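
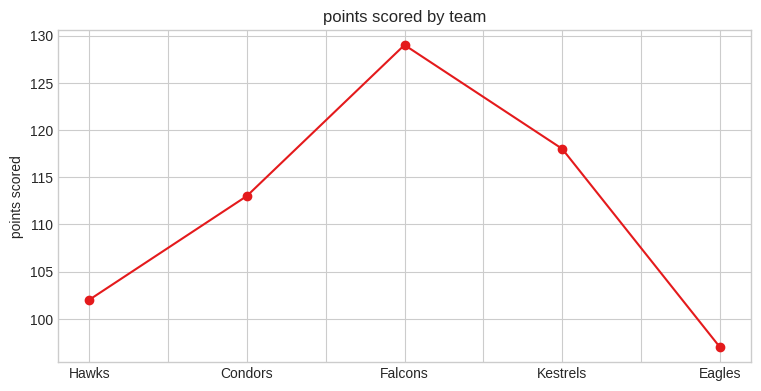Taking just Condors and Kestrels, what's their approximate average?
(115 + 120) / 2 ≈ 118.

≈ 118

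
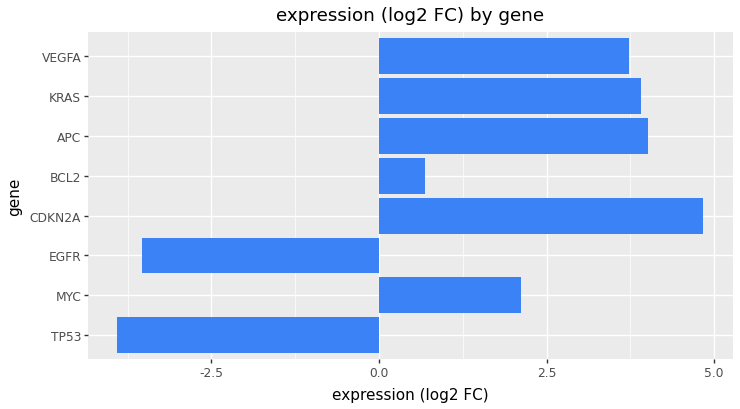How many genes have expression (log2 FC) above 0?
6

Above 0: MYC, CDKN2A, BCL2, APC, KRAS, VEGFA.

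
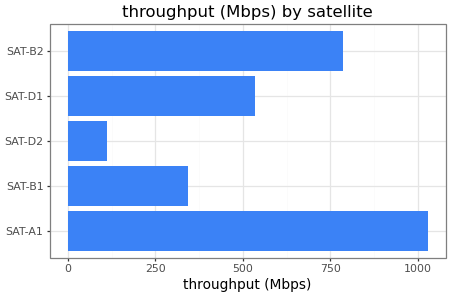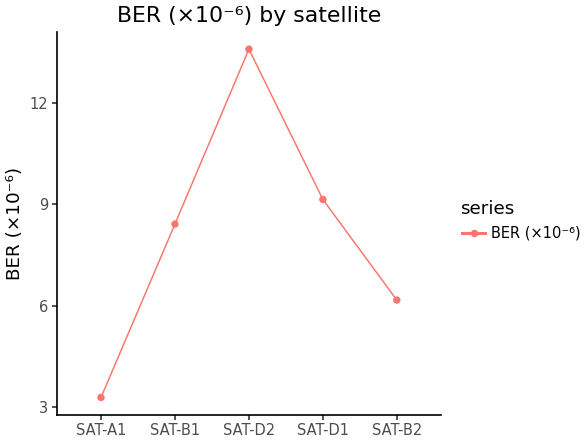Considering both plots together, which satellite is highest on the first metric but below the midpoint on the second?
SAT-A1

Chart 2 median BER (×10⁻⁶) ≈ 8; below-median satellites: SAT-A1, SAT-B2. Among those, SAT-A1 has the highest throughput (Mbps) (≈ 1000).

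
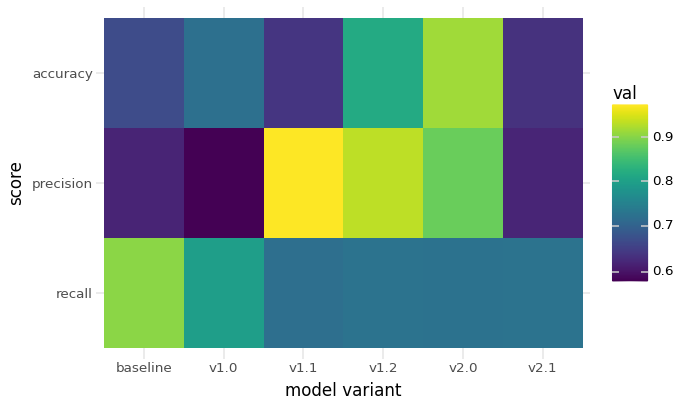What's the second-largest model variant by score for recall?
Top 3 for recall: baseline ≈ 0.90, v1.0 ≈ 0.80, v2.1 ≈ 0.75.

v1.0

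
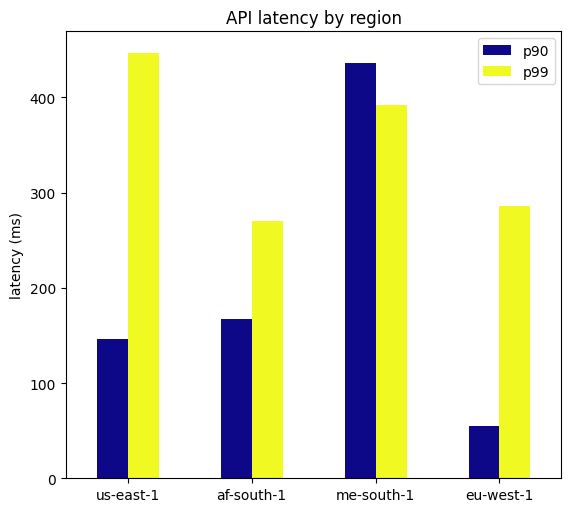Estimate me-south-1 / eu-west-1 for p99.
me-south-1 ≈ 400, eu-west-1 ≈ 300; 400/300 ≈ 1.33.

≈ 1.33×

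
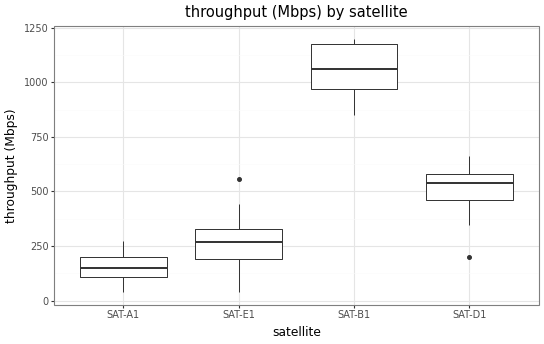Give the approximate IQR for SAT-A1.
Q3 ≈ 200, Q1 ≈ 100; IQR ≈ 100.

≈ 100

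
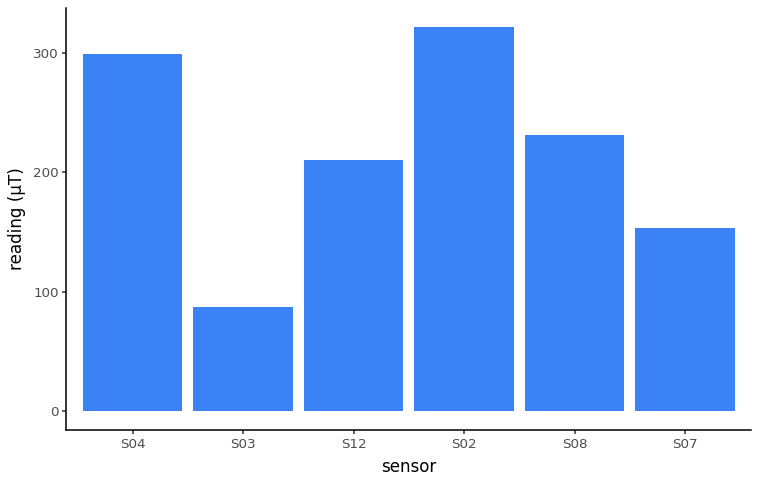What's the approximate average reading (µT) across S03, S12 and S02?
(100 + 200 + 300) / 3 ≈ 200.

≈ 200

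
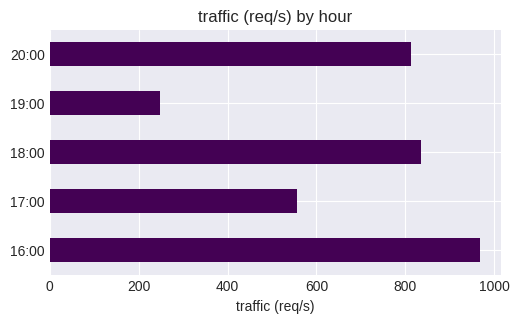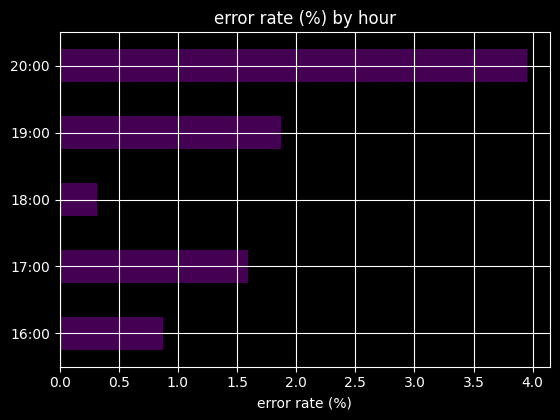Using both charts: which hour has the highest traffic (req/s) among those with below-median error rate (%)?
Chart 2 median error rate (%) ≈ 1.5; below-median hours: 16:00, 18:00. Among those, 16:00 has the highest traffic (req/s) (≈ 1000).

16:00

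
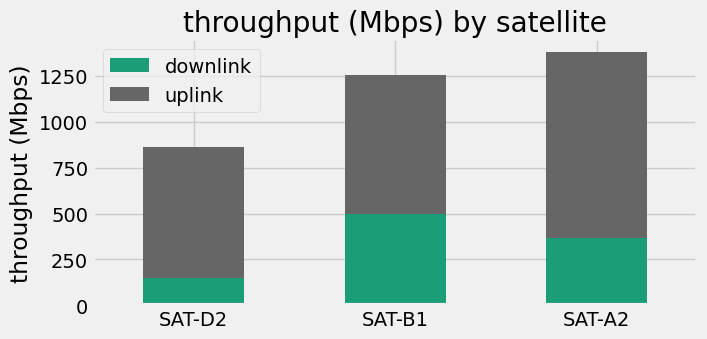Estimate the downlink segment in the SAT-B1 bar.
≈ 400

downlink top ≈ 400, bottom ≈ 0; segment ≈ 400.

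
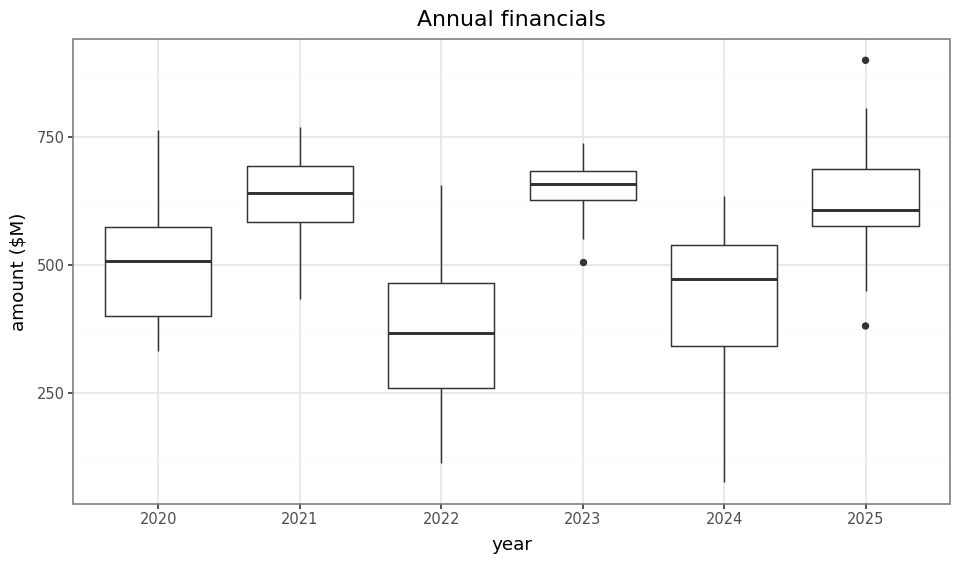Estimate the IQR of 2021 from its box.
≈ 125

Q3 ≈ 700, Q1 ≈ 575; IQR ≈ 125.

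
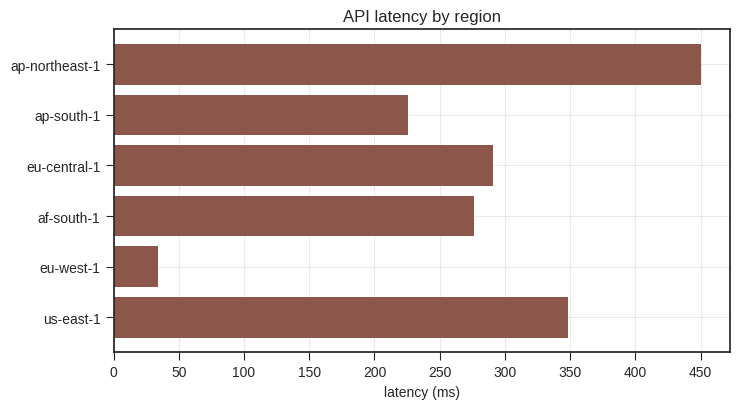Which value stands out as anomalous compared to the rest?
eu-west-1 ≈ 50; the rest sit between ≈ 250 and ≈ 450.

eu-west-1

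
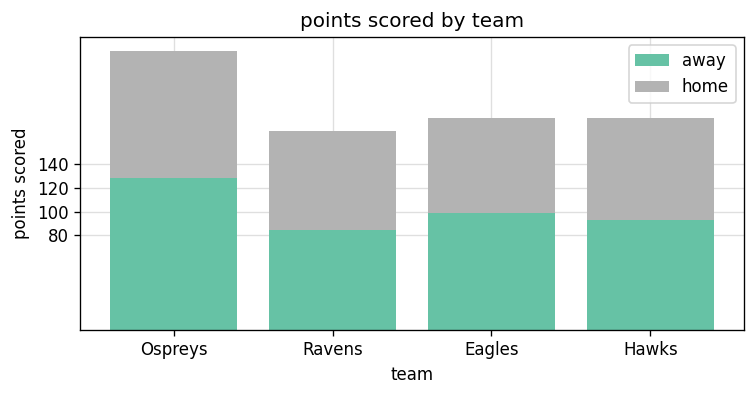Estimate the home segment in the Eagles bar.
≈ 80

home top ≈ 180, bottom ≈ 100; segment ≈ 80.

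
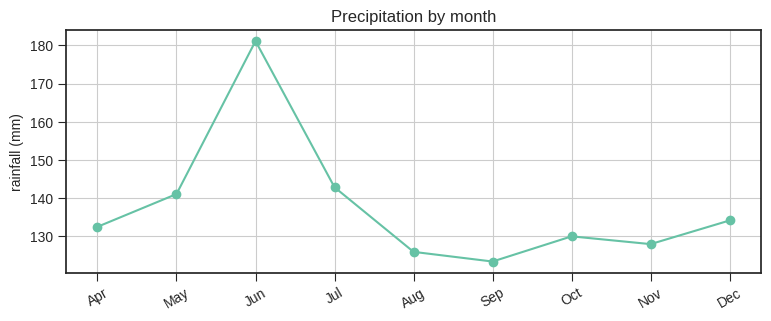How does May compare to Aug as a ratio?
May ≈ 140, Aug ≈ 125; 140/125 ≈ 1.12.

≈ 1.12×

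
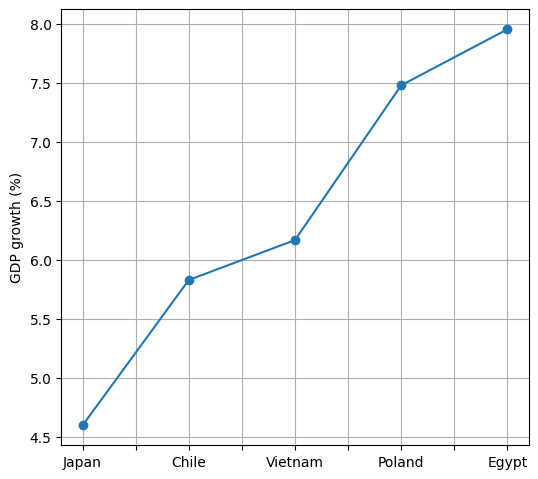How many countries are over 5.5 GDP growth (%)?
Above 5.5: Chile, Vietnam, Poland, Egypt.

4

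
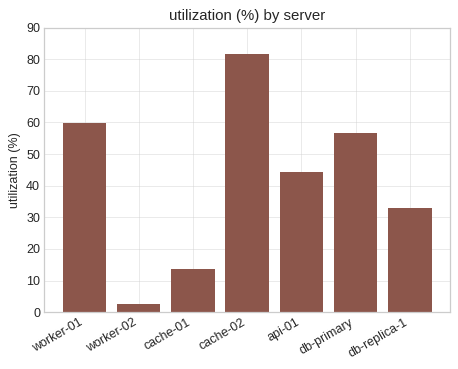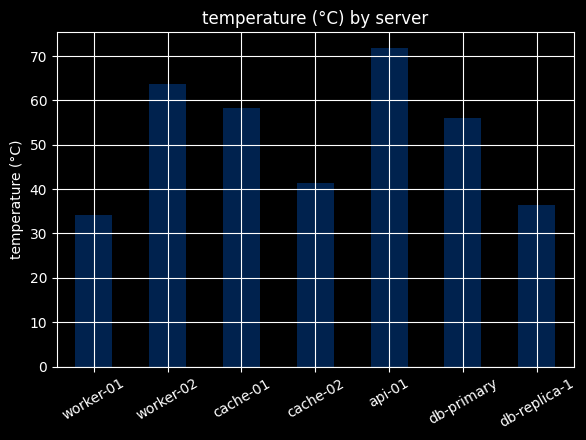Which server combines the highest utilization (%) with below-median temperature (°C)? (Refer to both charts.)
Chart 2 median temperature (°C) ≈ 60; below-median servers: worker-01, cache-02, db-replica-1. Among those, cache-02 has the highest utilization (%) (≈ 80).

cache-02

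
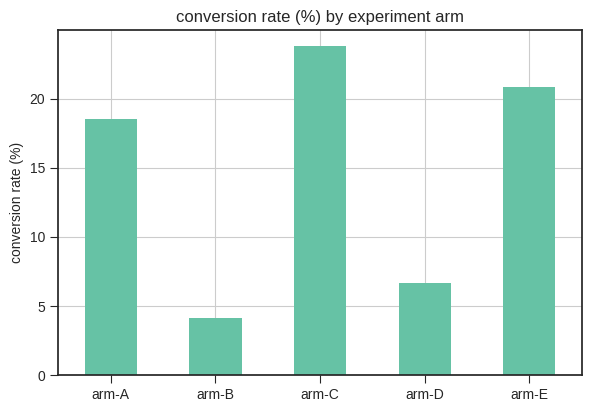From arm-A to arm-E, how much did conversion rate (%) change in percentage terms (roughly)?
arm-A ≈ 18, arm-E ≈ 20; (20 − 18) / 18 ≈ +11.1%.

≈ +11.1%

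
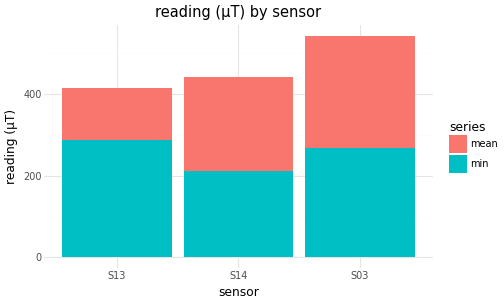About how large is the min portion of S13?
≈ 300

min top ≈ 300, bottom ≈ 0; segment ≈ 300.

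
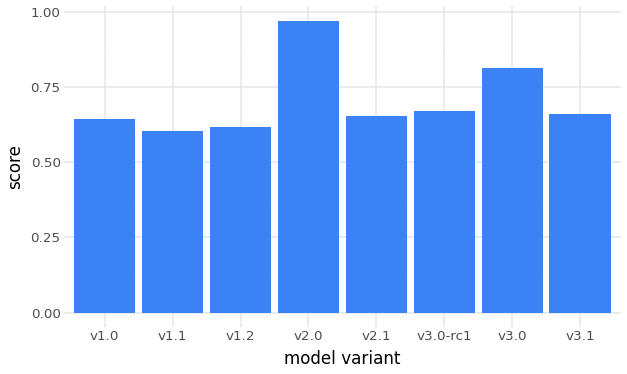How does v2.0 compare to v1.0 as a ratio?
≈ 1.67×

v2.0 ≈ 1.0, v1.0 ≈ 0.6; 1.0/0.6 ≈ 1.67.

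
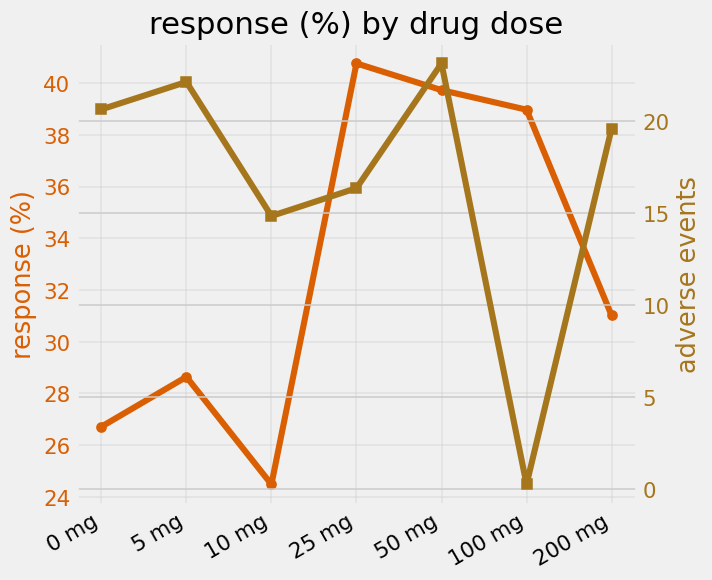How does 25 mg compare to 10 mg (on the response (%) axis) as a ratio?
25 mg ≈ 40, 10 mg ≈ 24; 40/24 ≈ 1.67.

≈ 1.67×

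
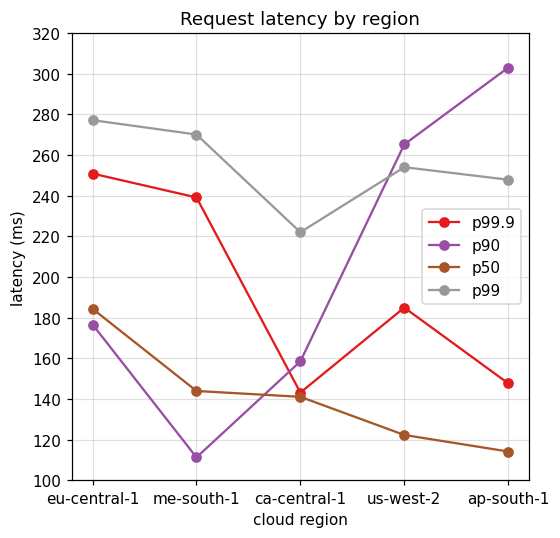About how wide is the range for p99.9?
≈ 120

Max eu-central-1 ≈ 260, min ca-central-1 ≈ 140; range ≈ 120.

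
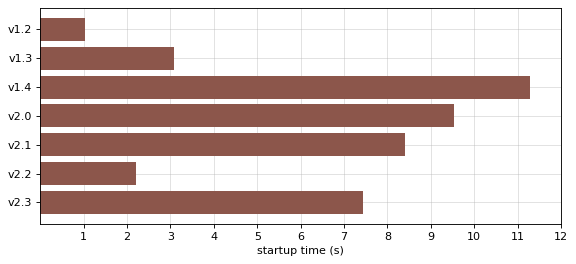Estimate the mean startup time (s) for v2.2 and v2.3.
≈ 4

(2 + 7) / 2 ≈ 4.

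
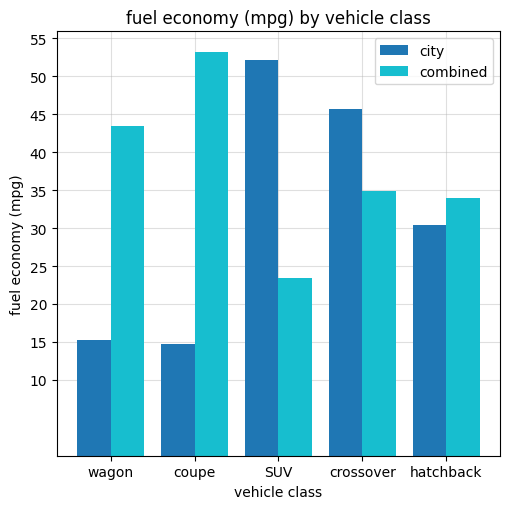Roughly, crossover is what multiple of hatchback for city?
≈ 1.5×

crossover ≈ 45, hatchback ≈ 30; 45/30 ≈ 1.5.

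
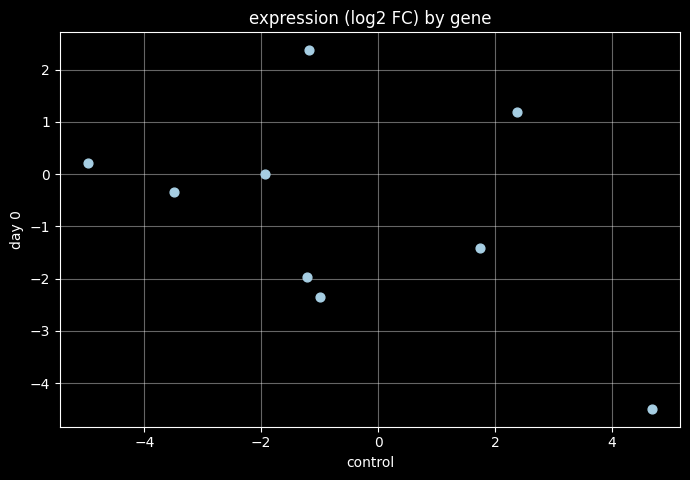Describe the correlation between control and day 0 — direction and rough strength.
negative, moderate

Points are negatively correlated; moderate (|r| ≈ 0.5).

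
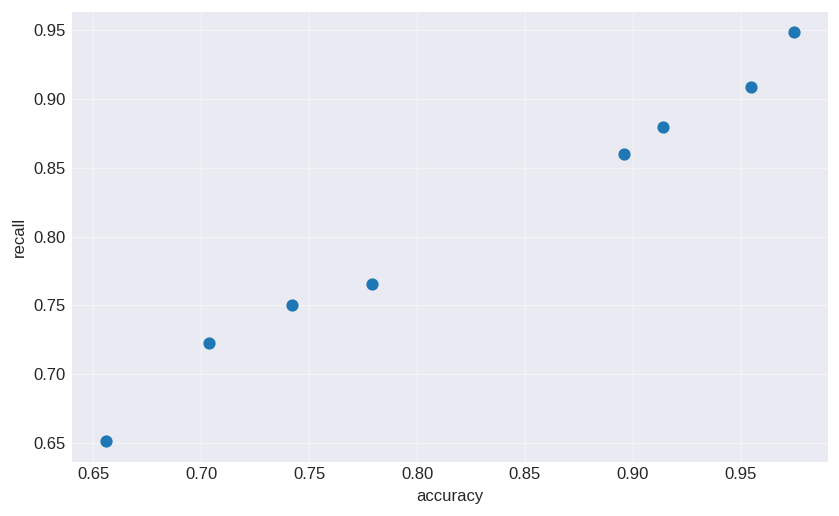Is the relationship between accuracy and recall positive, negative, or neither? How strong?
positive, strong

Points are positively correlated; strong (|r| ≈ 1.0).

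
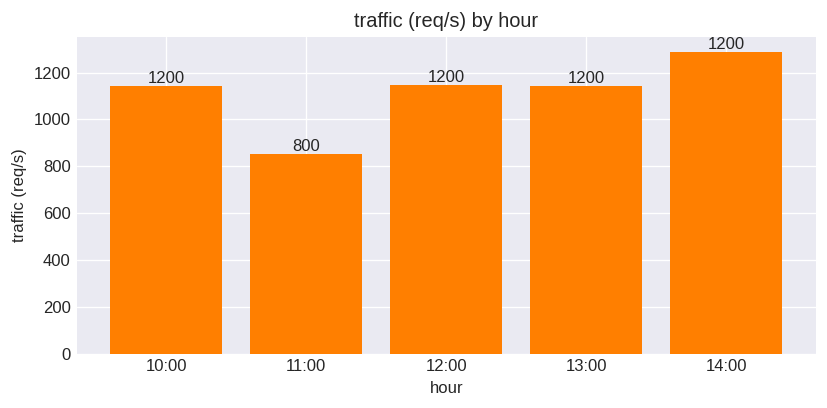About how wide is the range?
Max 14:00 ≈ 1200, min 11:00 ≈ 800; range ≈ 400.

≈ 400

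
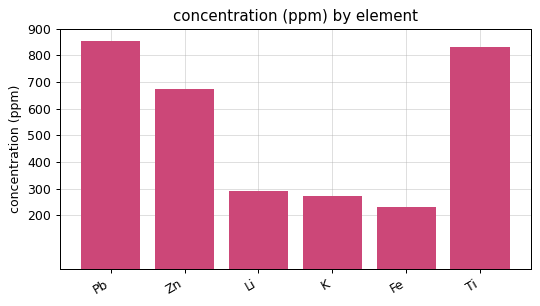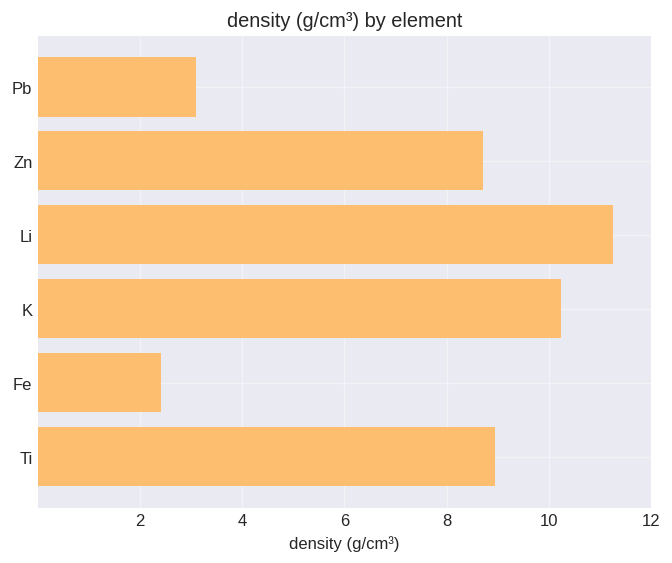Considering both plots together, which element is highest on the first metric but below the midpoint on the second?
Pb

Chart 2 median density (g/cm³) ≈ 8; below-median elements: Pb, Zn, Fe. Among those, Pb has the highest concentration (ppm) (≈ 900).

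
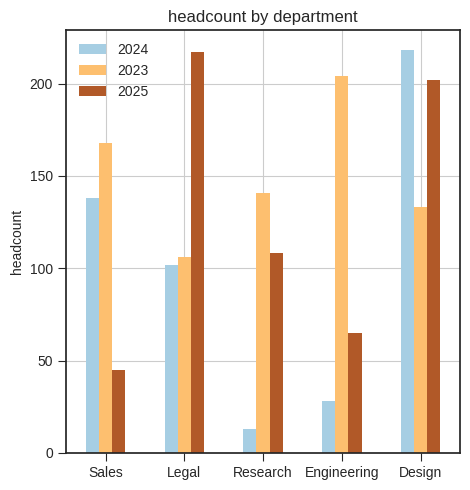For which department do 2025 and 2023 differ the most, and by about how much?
Engineering, ≈ 140

Engineering: 2025 ≈ 60, 2023 ≈ 200 → gap ≈ 140. Next-largest (Sales) is only ≈ 120.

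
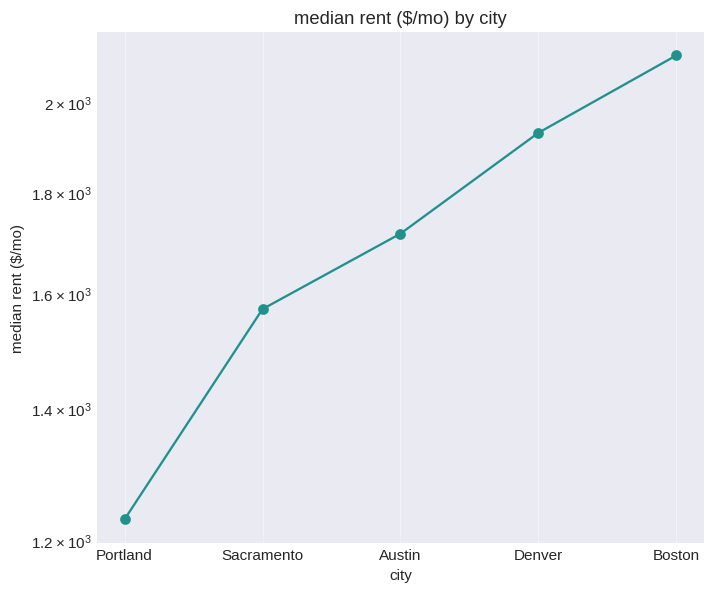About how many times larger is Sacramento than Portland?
Sacramento ≈ 1600, Portland ≈ 1200; 1600/1200 ≈ 1.33.

≈ 1.33×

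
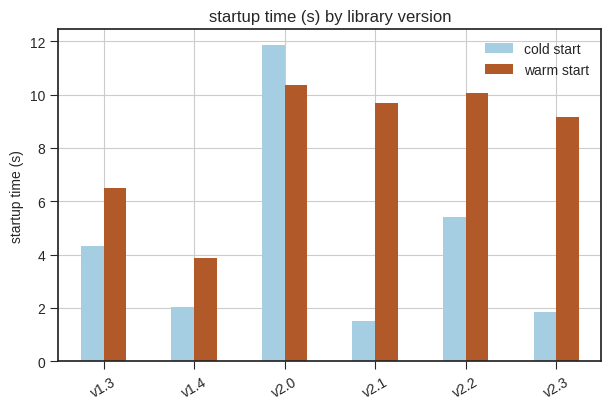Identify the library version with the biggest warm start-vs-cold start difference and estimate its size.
v2.1, ≈ 8 s

v2.1: warm start ≈ 10, cold start ≈ 2 → gap ≈ 8. Next-largest (v2.3) is only ≈ 7.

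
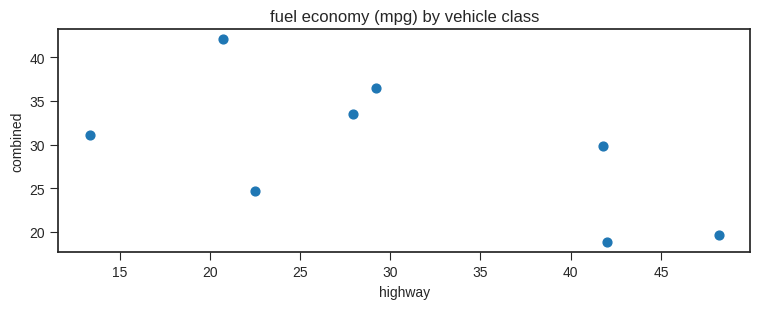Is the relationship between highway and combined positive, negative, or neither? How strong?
negative, moderate

Points are negatively correlated; moderate (|r| ≈ 0.6).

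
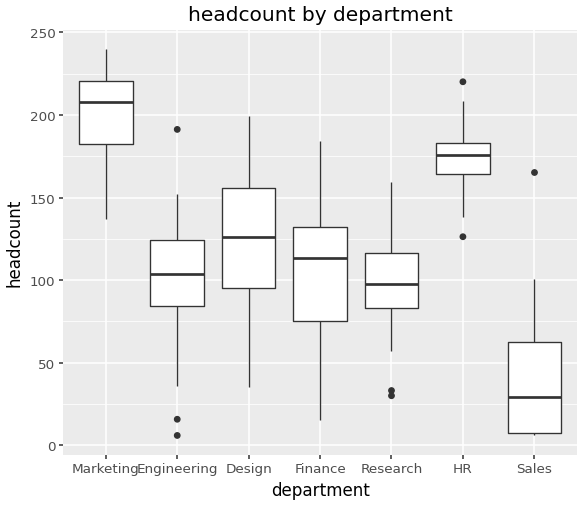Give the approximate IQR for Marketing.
≈ 40

Q3 ≈ 220, Q1 ≈ 180; IQR ≈ 40.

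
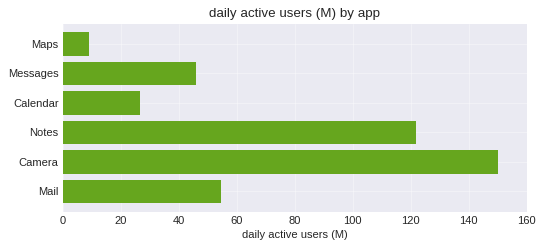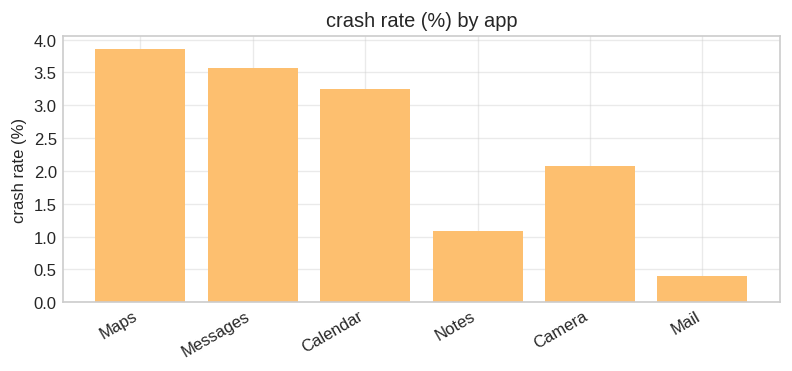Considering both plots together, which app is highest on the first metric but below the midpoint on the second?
Chart 2 median crash rate (%) ≈ 2.5; below-median apps: Notes, Camera, Mail. Among those, Camera has the highest daily active users (M) (≈ 160).

Camera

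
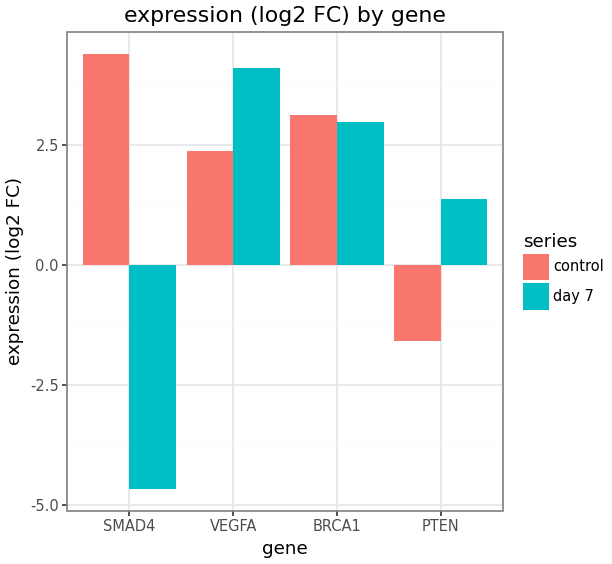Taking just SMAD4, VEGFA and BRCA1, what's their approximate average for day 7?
(-5 + 4 + 3) / 3 ≈ 1.

≈ 1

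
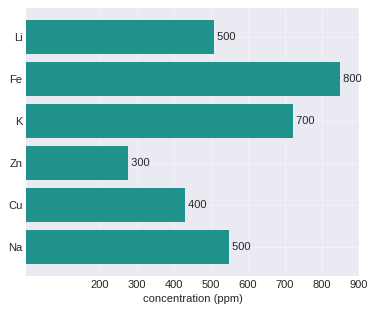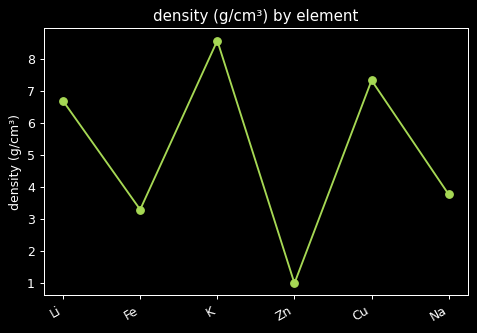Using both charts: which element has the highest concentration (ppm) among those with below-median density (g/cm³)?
Chart 2 median density (g/cm³) ≈ 5; below-median elements: Fe, Zn, Na. Among those, Fe has the highest concentration (ppm) (≈ 800).

Fe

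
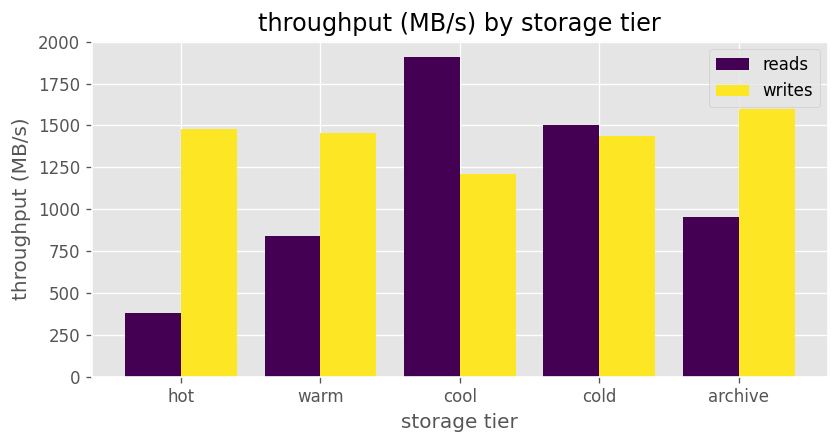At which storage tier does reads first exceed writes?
cool

warm: reads ≈ 800 vs writes ≈ 1400 (not yet); cool: reads ≈ 2000 vs writes ≈ 1200 (first crossover).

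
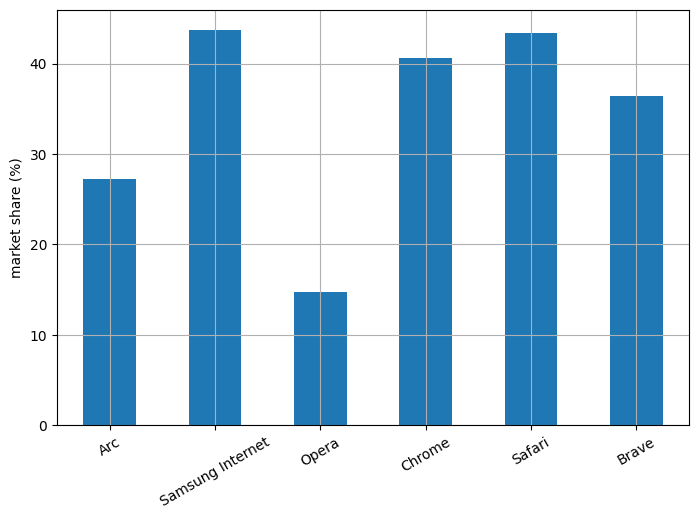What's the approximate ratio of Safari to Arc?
≈ 1.8×

Safari ≈ 45, Arc ≈ 25; 45/25 ≈ 1.8.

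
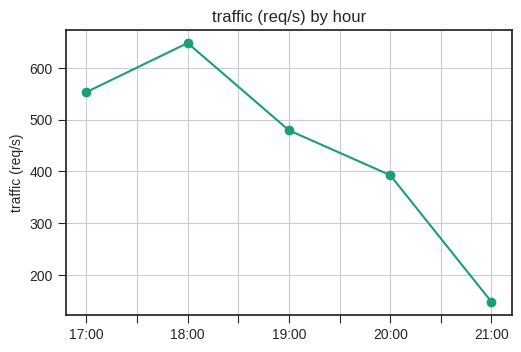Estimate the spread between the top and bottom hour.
Max 18:00 ≈ 650, min 21:00 ≈ 150; range ≈ 500.

≈ 500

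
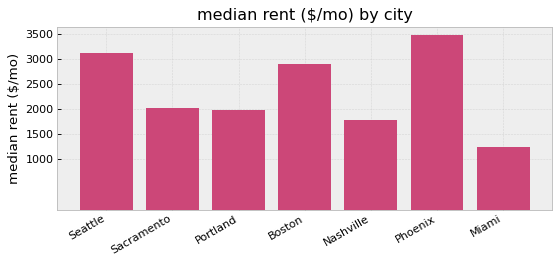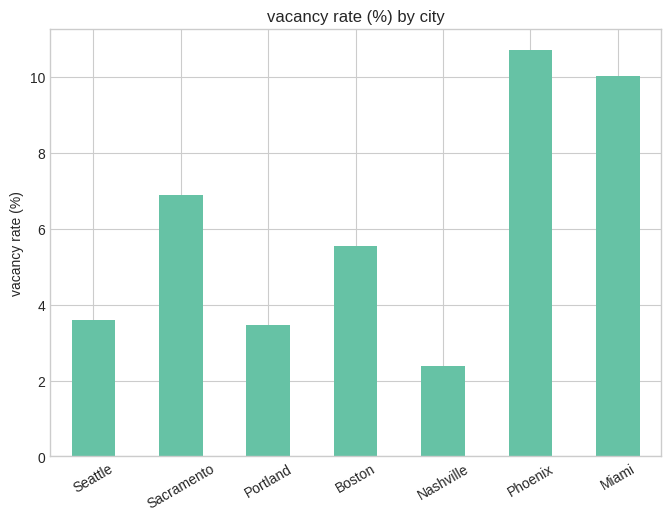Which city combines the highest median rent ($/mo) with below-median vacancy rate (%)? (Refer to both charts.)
Chart 2 median vacancy rate (%) ≈ 6; below-median cities: Seattle, Portland, Nashville. Among those, Seattle has the highest median rent ($/mo) (≈ 3000).

Seattle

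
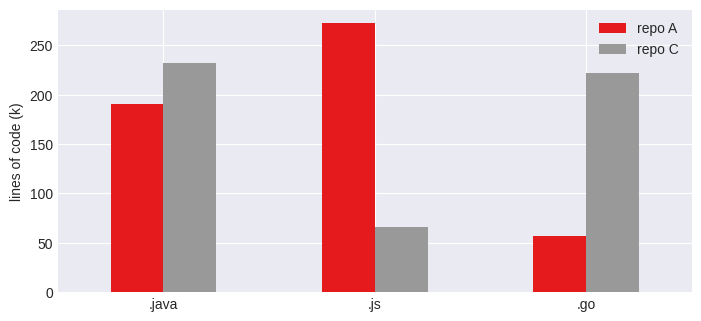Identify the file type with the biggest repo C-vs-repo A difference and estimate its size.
.js: repo C ≈ 75, repo A ≈ 275 → gap ≈ 200. Next-largest (.go) is only ≈ 175.

.js, ≈ 200 k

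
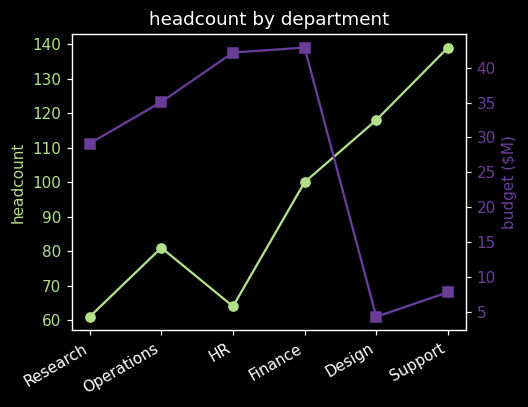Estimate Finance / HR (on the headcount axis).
≈ 1.67×

Finance ≈ 100, HR ≈ 60; 100/60 ≈ 1.67.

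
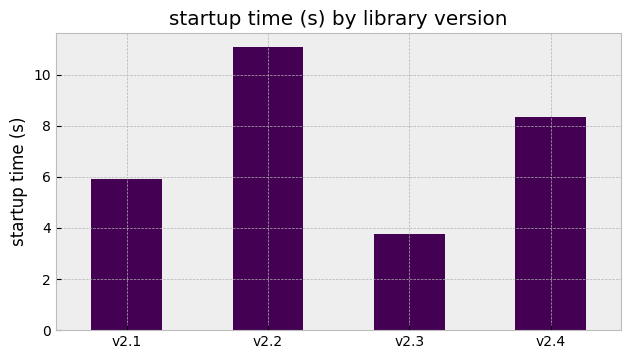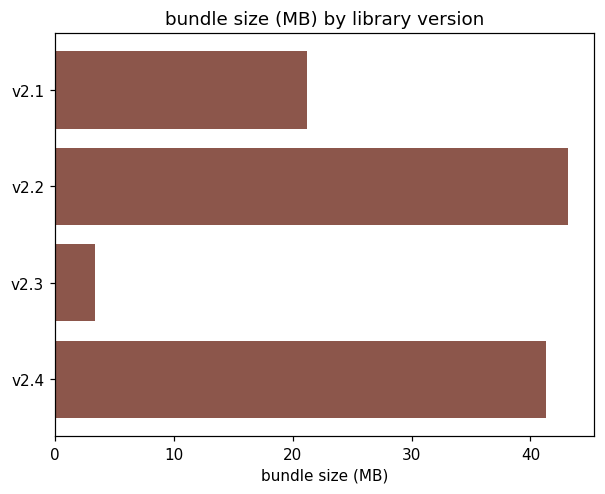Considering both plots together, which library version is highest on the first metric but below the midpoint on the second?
v2.1

Chart 2 median bundle size (MB) ≈ 30; below-median library versions: v2.1, v2.3. Among those, v2.1 has the highest startup time (s) (≈ 6).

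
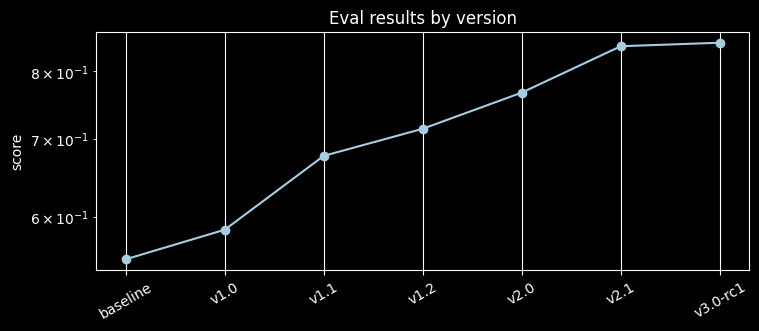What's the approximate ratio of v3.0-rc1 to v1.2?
v3.0-rc1 ≈ 0.85, v1.2 ≈ 0.70; 0.85/0.70 ≈ 1.21.

≈ 1.21×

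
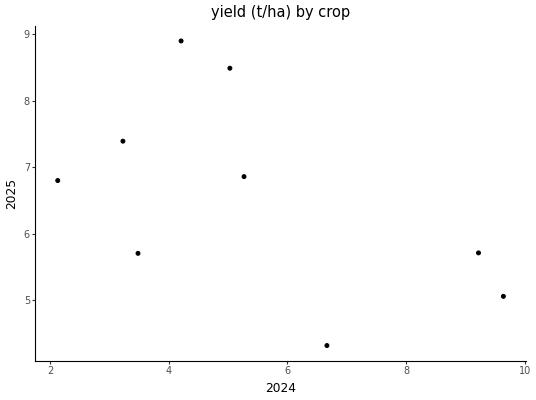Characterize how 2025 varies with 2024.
Points are negatively correlated; moderate (|r| ≈ 0.5).

negative, moderate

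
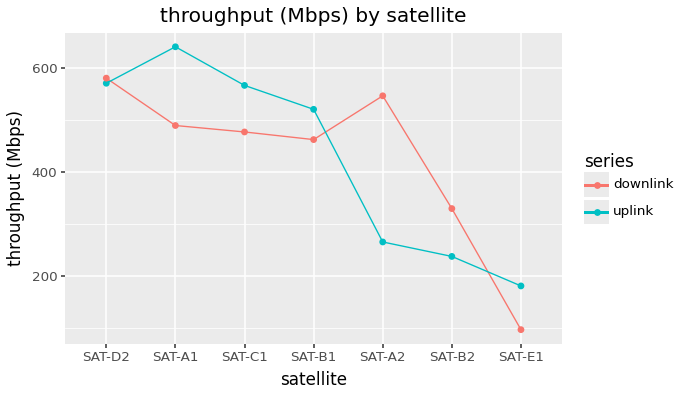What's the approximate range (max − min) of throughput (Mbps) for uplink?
Max SAT-A1 ≈ 650, min SAT-E1 ≈ 200; range ≈ 450.

≈ 450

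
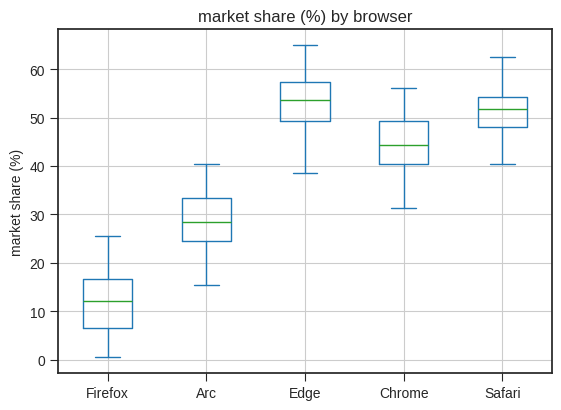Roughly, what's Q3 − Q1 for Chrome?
Q3 ≈ 50, Q1 ≈ 40; IQR ≈ 10.

≈ 10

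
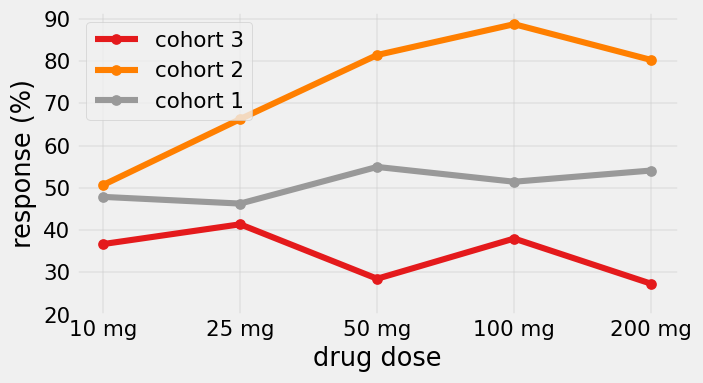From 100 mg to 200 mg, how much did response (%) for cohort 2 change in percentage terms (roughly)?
≈ -11.1%

100 mg ≈ 90, 200 mg ≈ 80; (80 − 90) / 90 ≈ -11.1%.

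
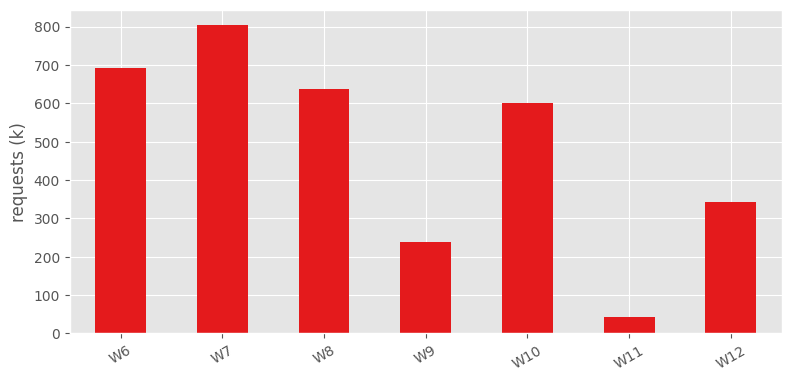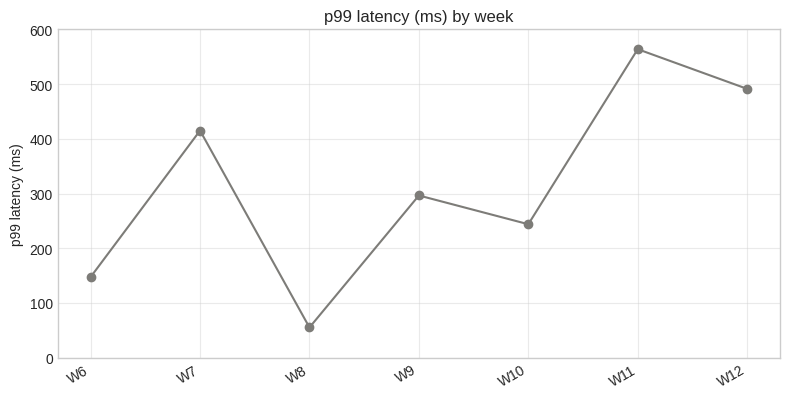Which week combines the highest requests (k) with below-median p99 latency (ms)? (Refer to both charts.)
W6

Chart 2 median p99 latency (ms) ≈ 300; below-median weeks: W6, W8, W10. Among those, W6 has the highest requests (k) (≈ 700).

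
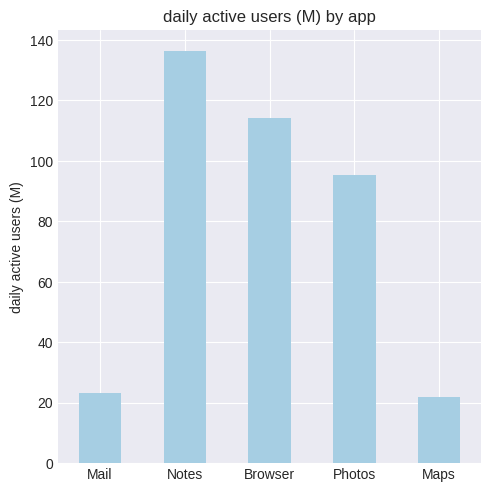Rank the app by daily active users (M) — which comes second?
Browser

Top 3: Notes ≈ 140, Browser ≈ 120, Photos ≈ 100.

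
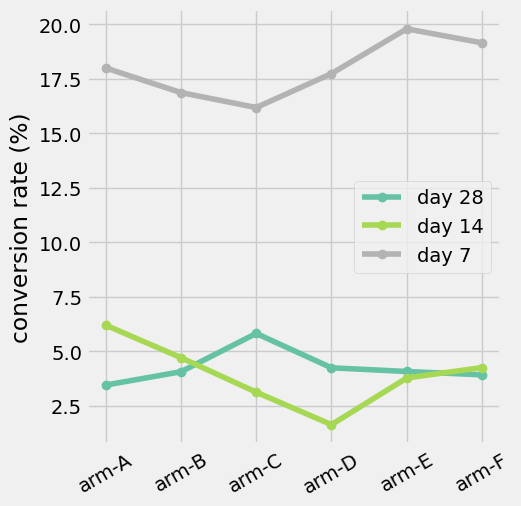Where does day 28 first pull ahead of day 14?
arm-B: day 28 ≈ 4 vs day 14 ≈ 4 (not yet); arm-C: day 28 ≈ 6 vs day 14 ≈ 4 (first crossover).

arm-C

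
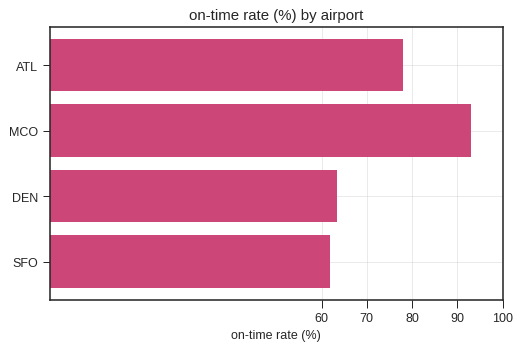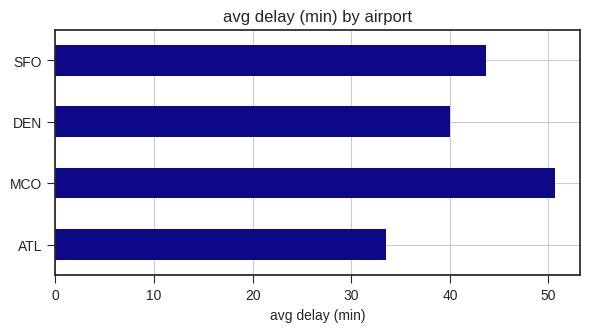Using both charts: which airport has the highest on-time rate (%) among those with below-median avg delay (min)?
Chart 2 median avg delay (min) ≈ 40; below-median airports: ATL, DEN. Among those, ATL has the highest on-time rate (%) (≈ 80).

ATL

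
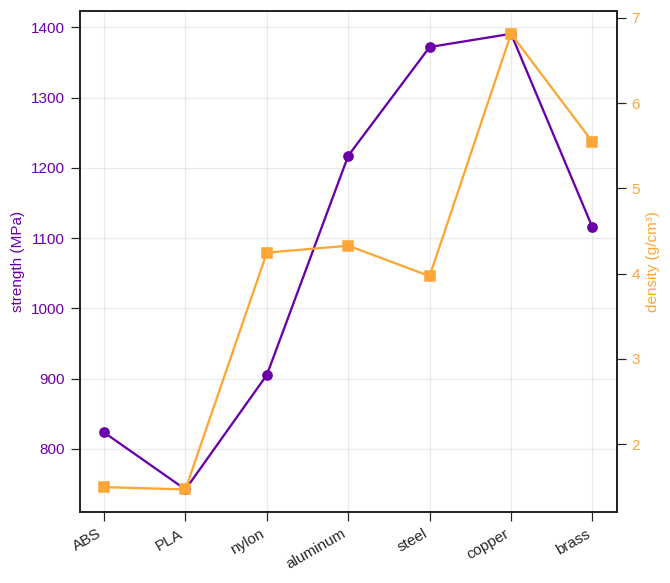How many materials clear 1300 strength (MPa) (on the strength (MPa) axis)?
2

Above 1300: steel, copper.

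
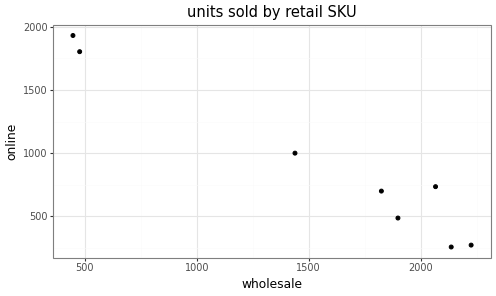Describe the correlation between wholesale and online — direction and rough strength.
negative, strong

Points are negatively correlated; strong (|r| ≈ 1.0).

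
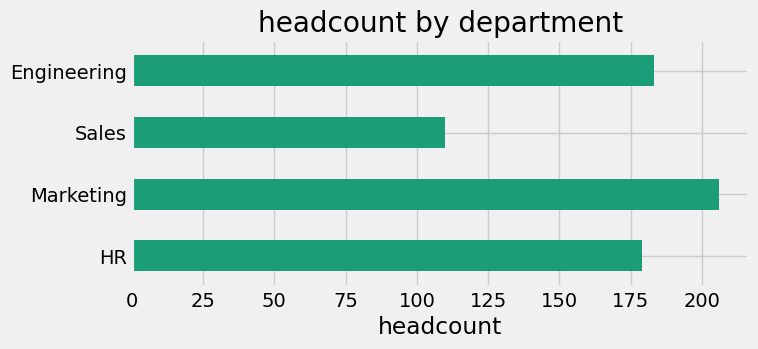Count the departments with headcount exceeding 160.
Above 160: HR, Marketing, Engineering.

3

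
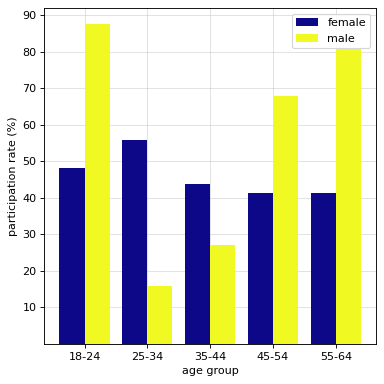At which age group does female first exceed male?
25-34

18-24: female ≈ 50 vs male ≈ 90 (not yet); 25-34: female ≈ 60 vs male ≈ 20 (first crossover).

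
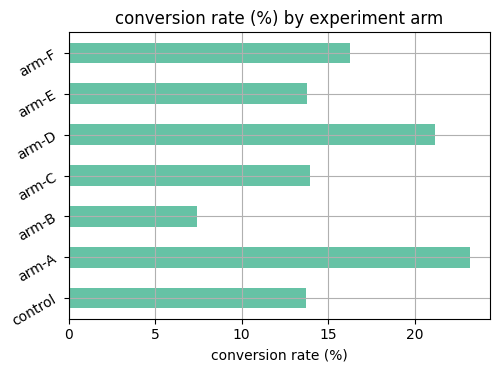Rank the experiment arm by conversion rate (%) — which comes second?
Top 3: arm-A ≈ 24, arm-D ≈ 22, arm-F ≈ 16.

arm-D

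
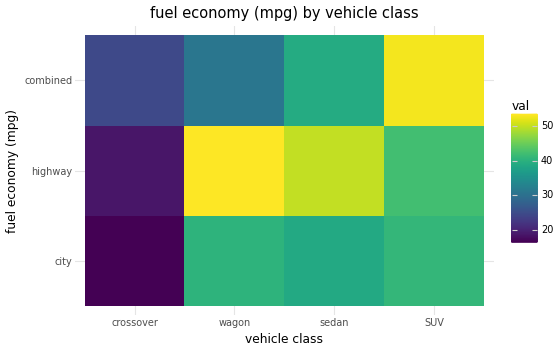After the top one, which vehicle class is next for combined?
sedan

Top 3 for combined: SUV ≈ 55, sedan ≈ 40, wagon ≈ 30.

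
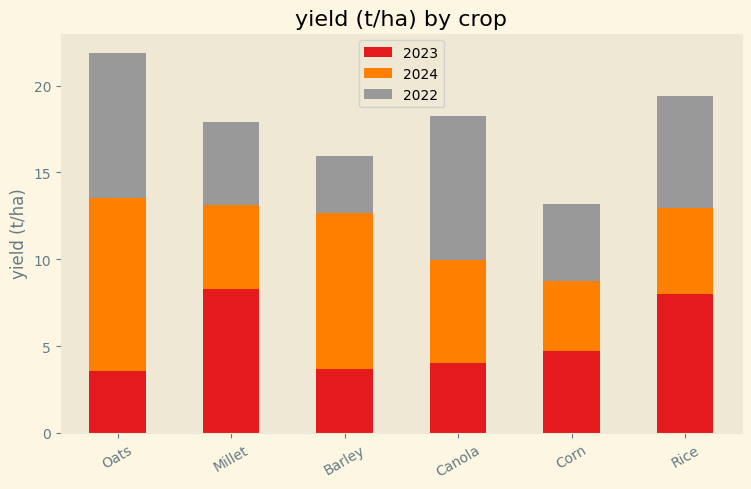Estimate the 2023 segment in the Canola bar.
2023 top ≈ 4, bottom ≈ 0; segment ≈ 4.

≈ 4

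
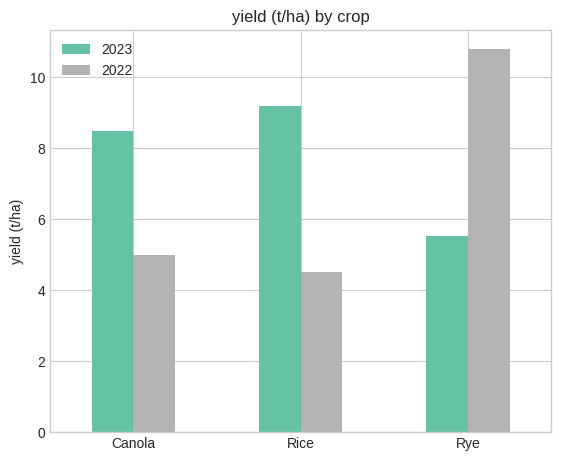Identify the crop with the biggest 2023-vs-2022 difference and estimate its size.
Rye, ≈ 5 t/ha

Rye: 2023 ≈ 6, 2022 ≈ 11 → gap ≈ 5. Next-largest (Rice) is only ≈ 4.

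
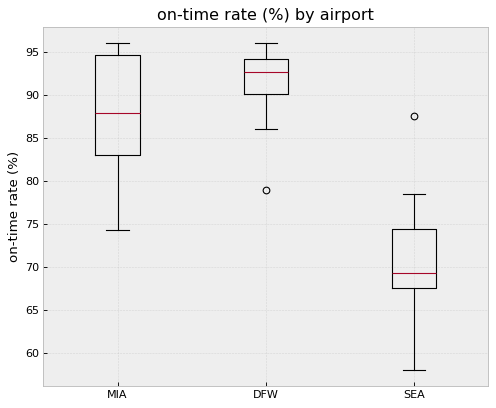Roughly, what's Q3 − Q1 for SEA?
≈ 6

Q3 ≈ 74, Q1 ≈ 68; IQR ≈ 6.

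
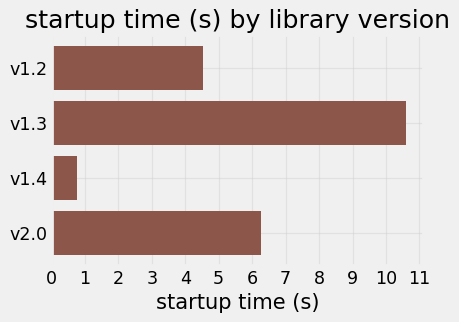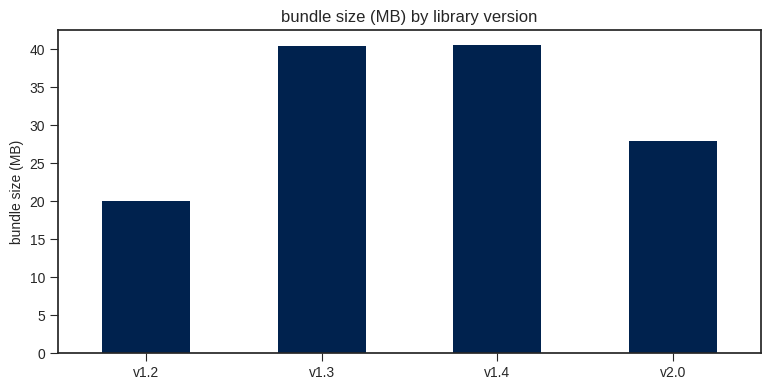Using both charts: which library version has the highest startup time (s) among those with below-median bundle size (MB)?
Chart 2 median bundle size (MB) ≈ 35; below-median library versions: v1.2, v2.0. Among those, v2.0 has the highest startup time (s) (≈ 6).

v2.0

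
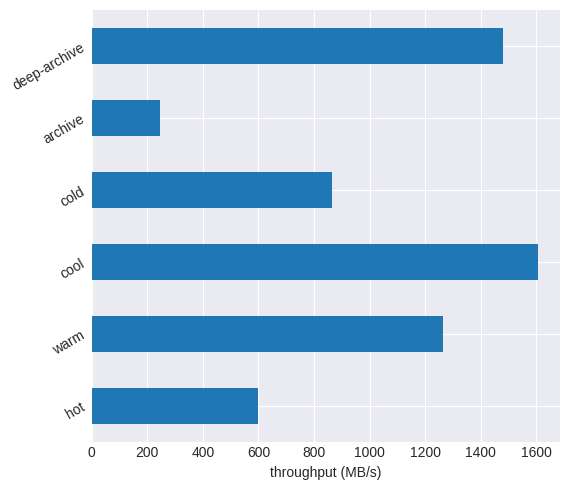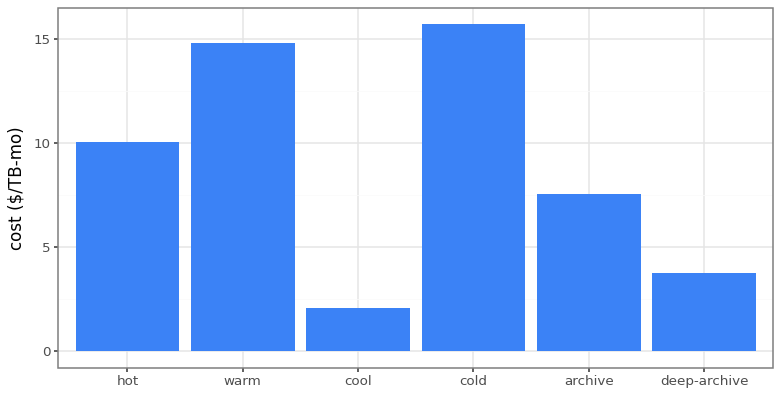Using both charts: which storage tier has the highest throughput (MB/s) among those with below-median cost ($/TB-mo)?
Chart 2 median cost ($/TB-mo) ≈ 8; below-median storage tiers: cool, archive, deep-archive. Among those, cool has the highest throughput (MB/s) (≈ 1600).

cool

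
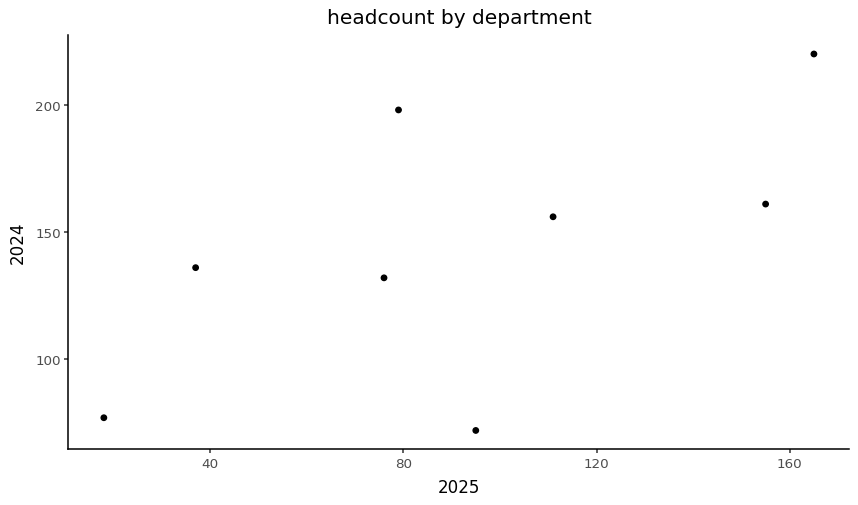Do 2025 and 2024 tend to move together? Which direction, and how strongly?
Points are positively correlated; moderate (|r| ≈ 0.6).

positive, moderate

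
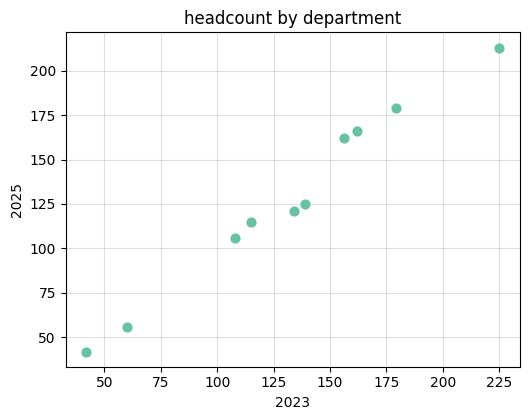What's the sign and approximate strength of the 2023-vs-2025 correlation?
Points are positively correlated; strong (|r| ≈ 1.0).

positive, strong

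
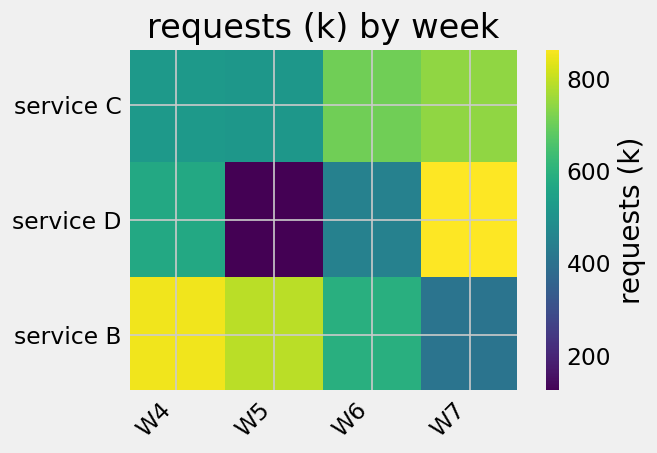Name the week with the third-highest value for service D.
W6

Top 4 for service D: W7 ≈ 900, W4 ≈ 600, W6 ≈ 400, W5 ≈ 100.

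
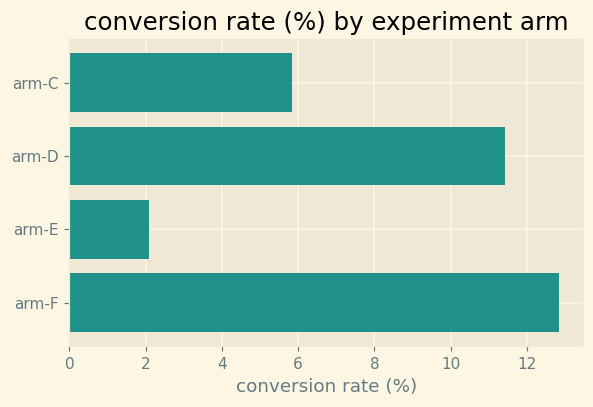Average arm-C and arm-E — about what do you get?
(6 + 2) / 2 ≈ 4.

≈ 4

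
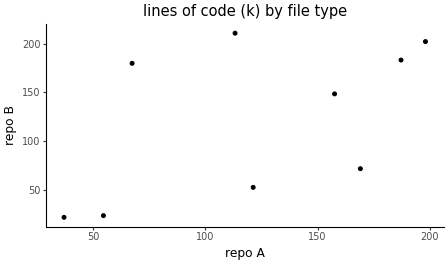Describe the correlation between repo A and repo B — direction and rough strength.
Points are positively correlated; moderate (|r| ≈ 0.5).

positive, moderate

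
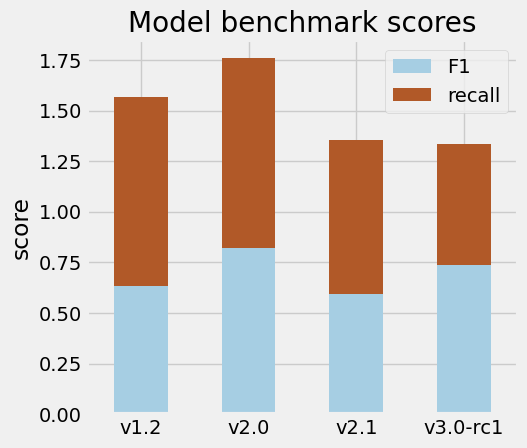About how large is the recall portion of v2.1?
≈ 0.8

recall top ≈ 1.4, bottom ≈ 0.6; segment ≈ 0.8.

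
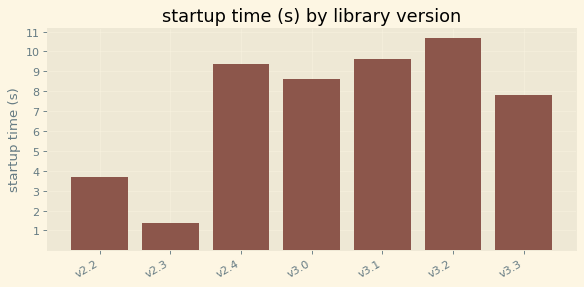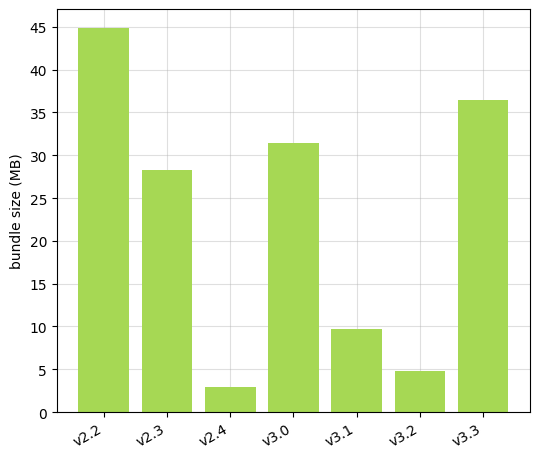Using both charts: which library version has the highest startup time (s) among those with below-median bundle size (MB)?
v3.2

Chart 2 median bundle size (MB) ≈ 30; below-median library versions: v2.4, v3.1, v3.2. Among those, v3.2 has the highest startup time (s) (≈ 11).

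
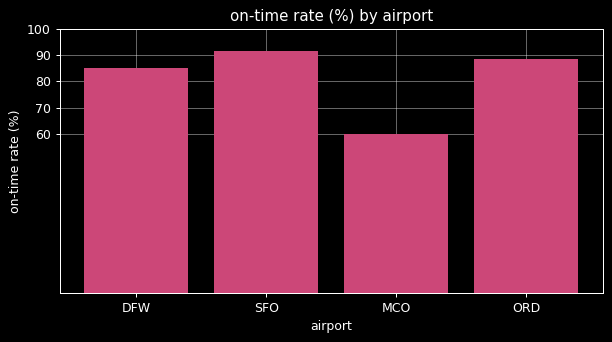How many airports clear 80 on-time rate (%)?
Above 80: DFW, SFO, ORD.

3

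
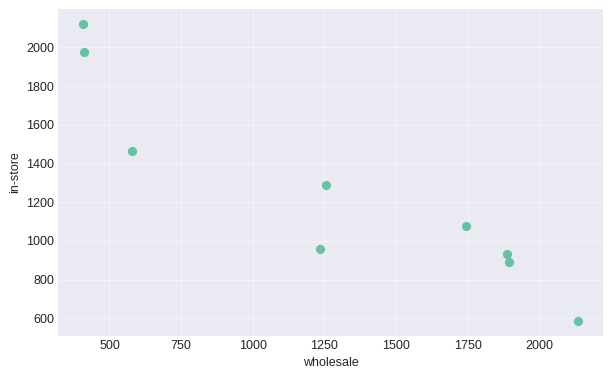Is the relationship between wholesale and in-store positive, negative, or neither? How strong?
Points are negatively correlated; strong (|r| ≈ 0.9).

negative, strong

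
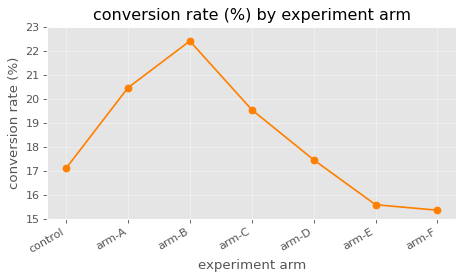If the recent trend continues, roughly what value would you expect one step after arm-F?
Last three: 17, 16, 15 → slope ≈ -1/step → next ≈ 14.

≈ 14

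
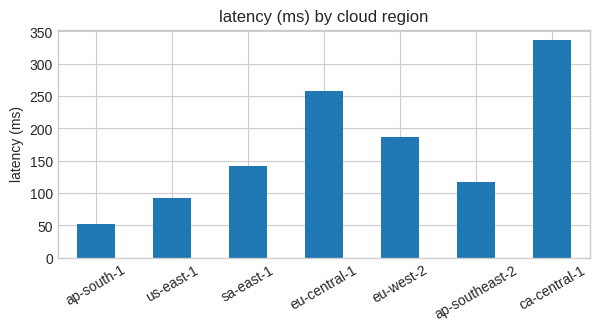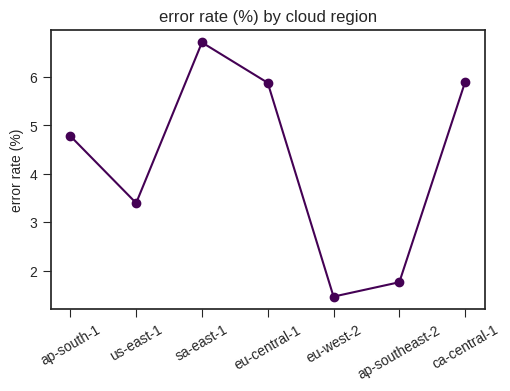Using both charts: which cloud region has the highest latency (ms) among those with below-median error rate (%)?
eu-west-2

Chart 2 median error rate (%) ≈ 5; below-median cloud regions: us-east-1, eu-west-2, ap-southeast-2. Among those, eu-west-2 has the highest latency (ms) (≈ 200).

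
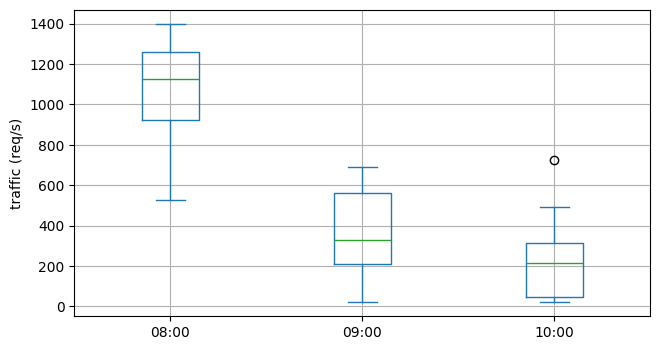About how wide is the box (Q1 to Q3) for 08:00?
≈ 400

Q3 ≈ 1300, Q1 ≈ 900; IQR ≈ 400.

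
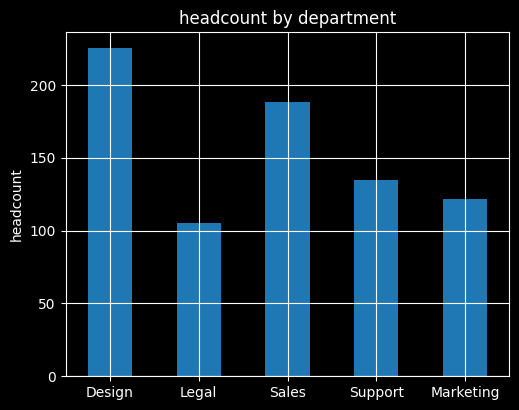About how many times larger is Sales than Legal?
Sales ≈ 180, Legal ≈ 100; 180/100 ≈ 1.8.

≈ 1.8×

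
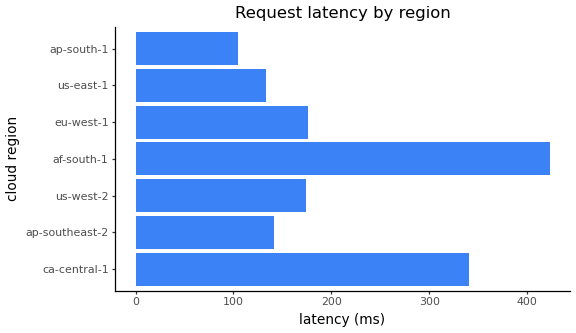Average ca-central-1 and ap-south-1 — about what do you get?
(350 + 100) / 2 ≈ 225.

≈ 225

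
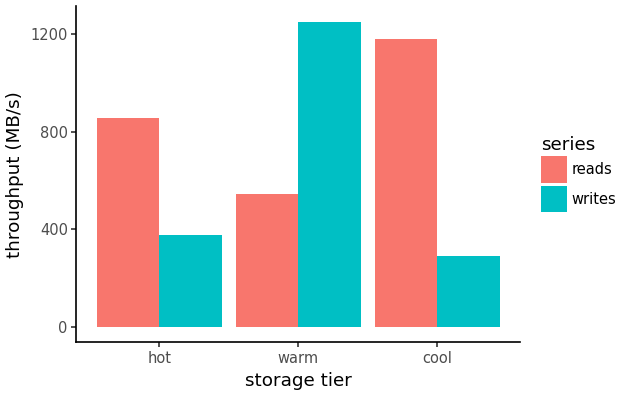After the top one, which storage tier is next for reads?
Top 3 for reads: cool ≈ 1200, hot ≈ 800, warm ≈ 600.

hot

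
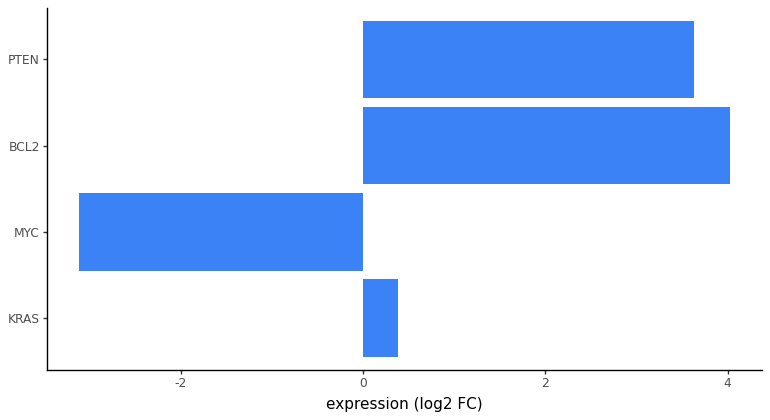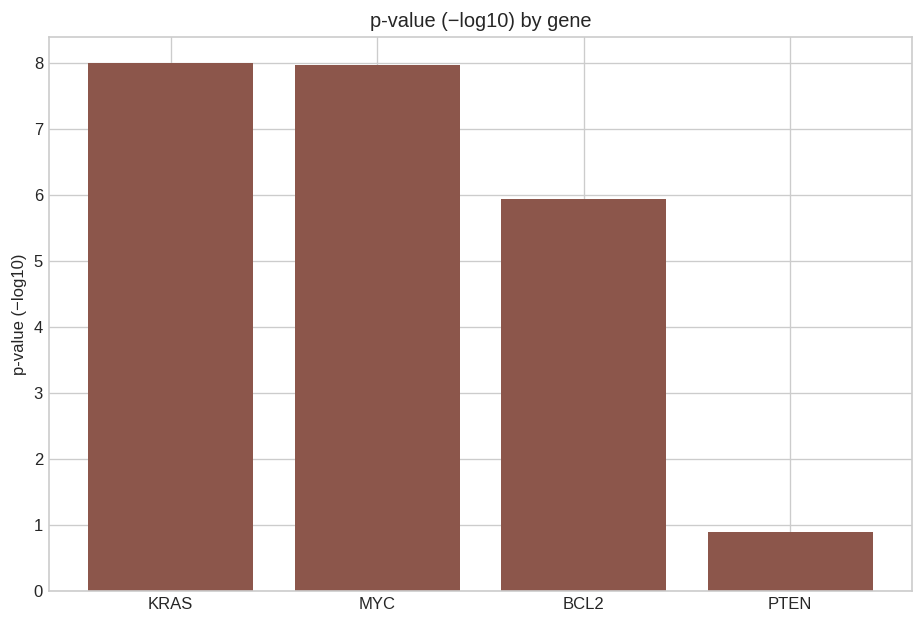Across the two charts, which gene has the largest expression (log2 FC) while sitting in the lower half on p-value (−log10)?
BCL2

Chart 2 median p-value (−log10) ≈ 7; below-median genes: BCL2, PTEN. Among those, BCL2 has the highest expression (log2 FC) (≈ 4).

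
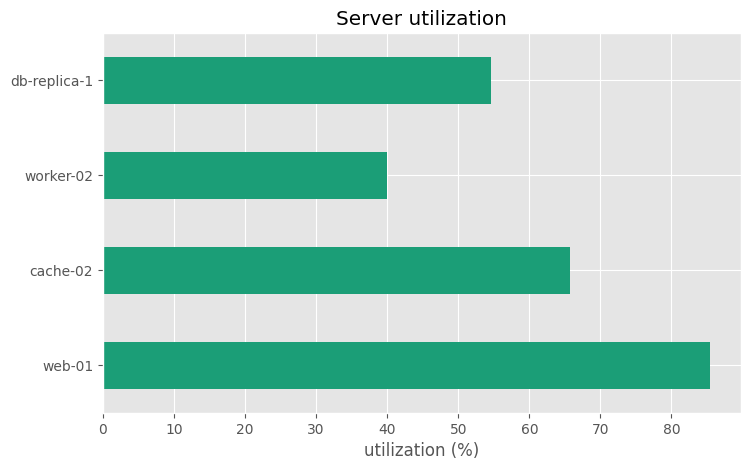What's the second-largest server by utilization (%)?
cache-02

Top 3: web-01 ≈ 90, cache-02 ≈ 70, db-replica-1 ≈ 50.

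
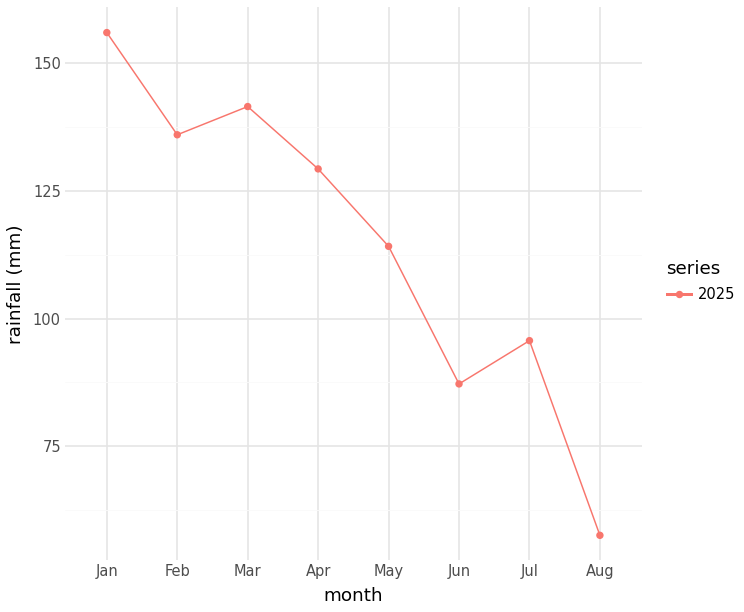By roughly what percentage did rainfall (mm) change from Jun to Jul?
≈ +11.1%

Jun ≈ 90, Jul ≈ 100; (100 − 90) / 90 ≈ +11.1%.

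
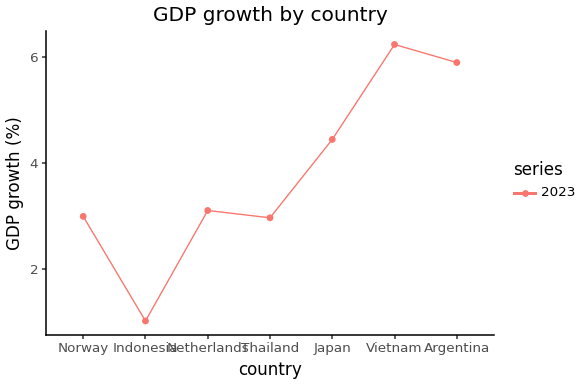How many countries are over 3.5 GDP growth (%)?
Above 3.5: Japan, Vietnam, Argentina.

3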